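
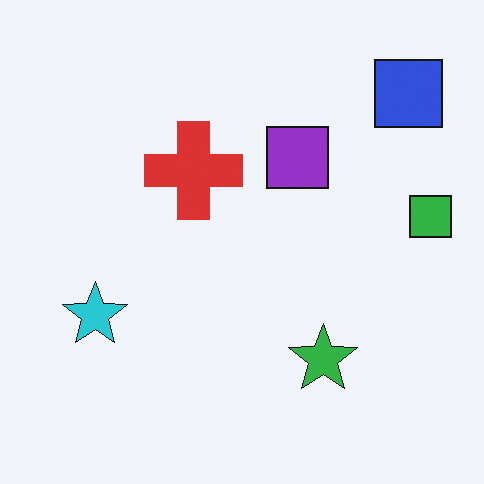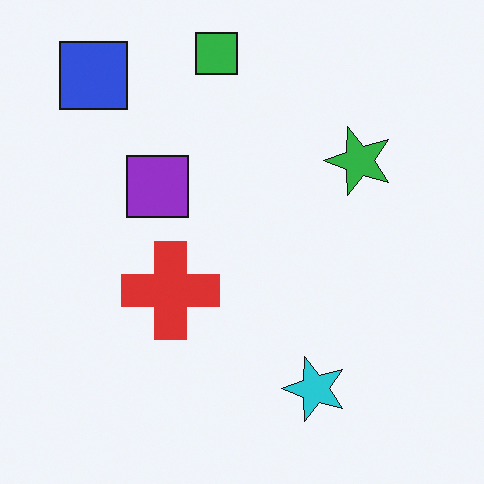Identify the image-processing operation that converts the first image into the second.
The image was rotated 90° counter-clockwise.

The blue square sits in the top-right of the first image and the top-left of the second — consistent with a whole-image 90° counter-clockwise rotation.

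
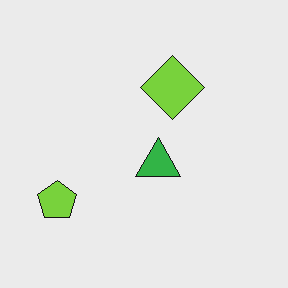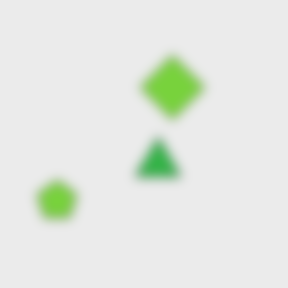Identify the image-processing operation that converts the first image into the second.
The second image is the first strongly gaussian-blurred.

Shape edges and outlines are uniformly softened across the whole image.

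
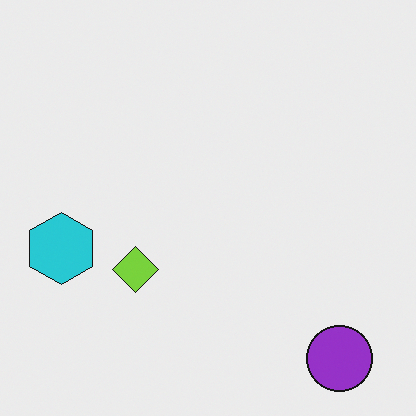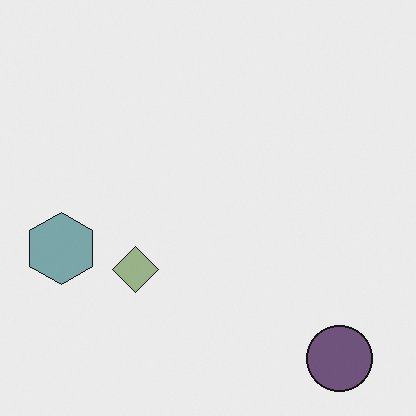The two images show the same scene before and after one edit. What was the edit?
The transformation is: made much more muted (saturation change).

All colors are more muted and greyish — a global saturation change.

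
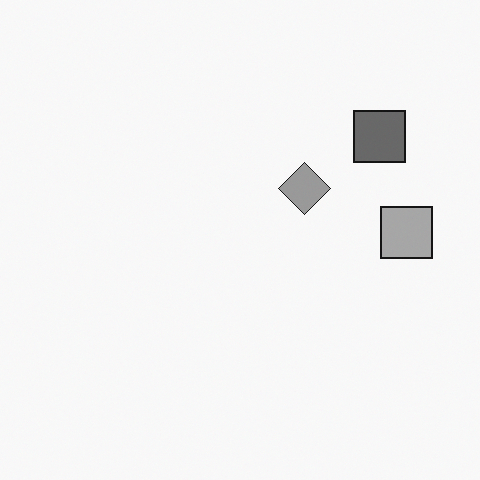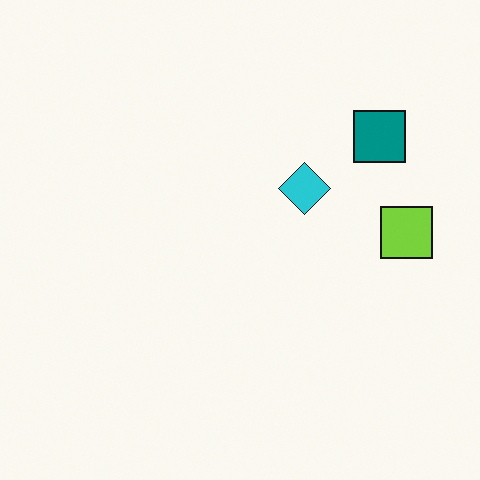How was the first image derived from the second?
The first image is the second converted to grayscale.

All color is removed — every shape is now a shade of grey.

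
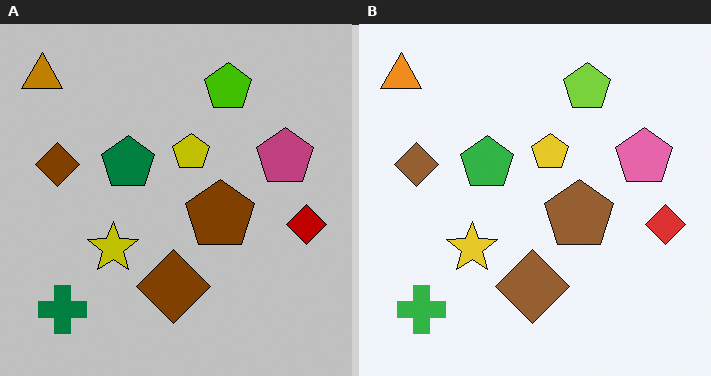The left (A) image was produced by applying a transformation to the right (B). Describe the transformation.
This is the original image heavily posterized to just a handful of flat colors.

Each flat color has snapped to a coarser quantized level — most visibly, the near-white background has dropped to a flat grey.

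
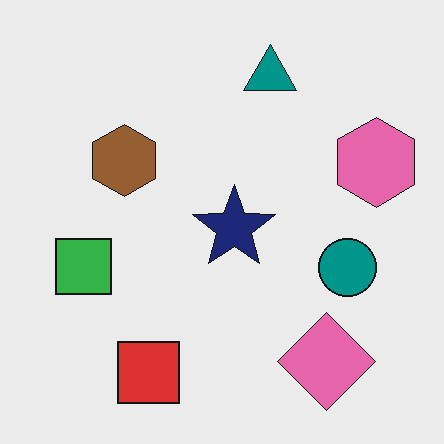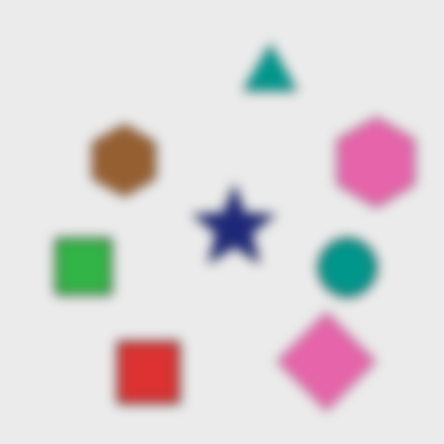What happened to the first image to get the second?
The image was heavily blurred.

Shape edges and outlines are uniformly softened across the whole image.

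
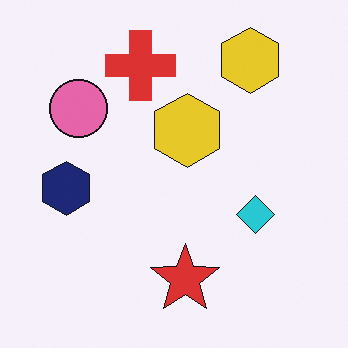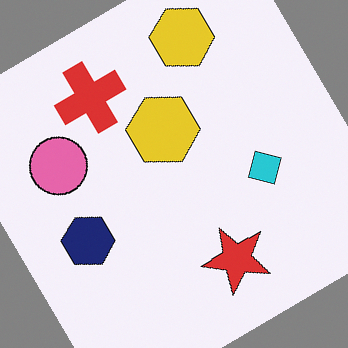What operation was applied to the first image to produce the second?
The transformation is: rotated counter-clockwise by a large amount — several tens of degrees.

Every shape is tilted by the same angle and the image corners show triangular fill wedges — a whole-image rotation by a non-right angle.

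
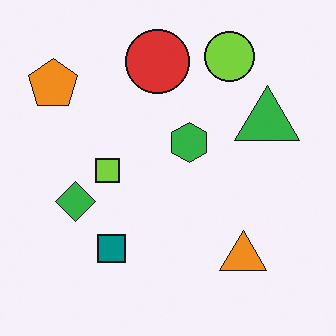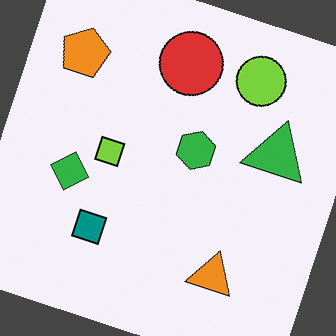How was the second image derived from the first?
The image was rotated clockwise by a moderate amount.

Every shape is tilted by the same angle and the image corners show triangular fill wedges — a whole-image rotation by a non-right angle.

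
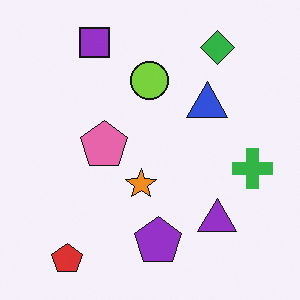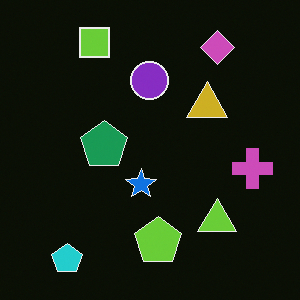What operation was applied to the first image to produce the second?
It was color-inverted (negative).

The light background has become dark and every shape's color is its complement — a photographic negative.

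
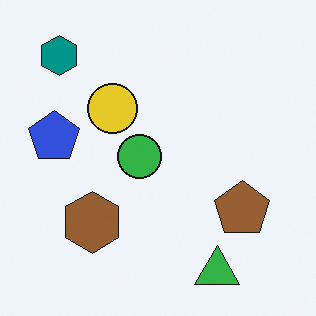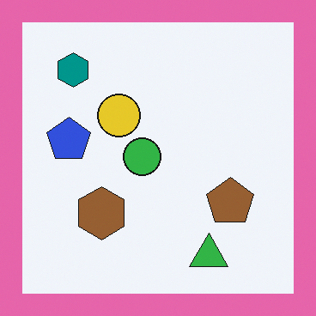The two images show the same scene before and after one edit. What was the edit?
The image was framed with a pink border.

A solid pink frame runs around the edge of the second image, with the content slightly shrunk inside it.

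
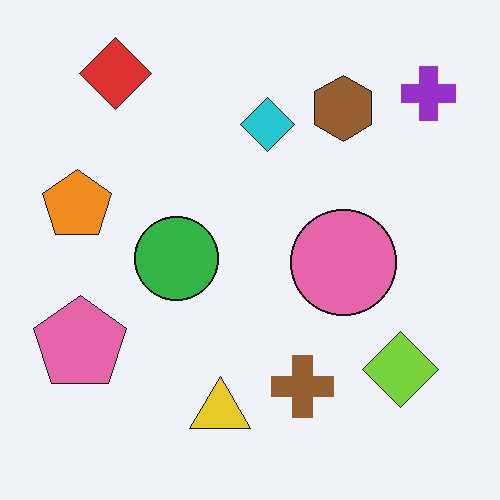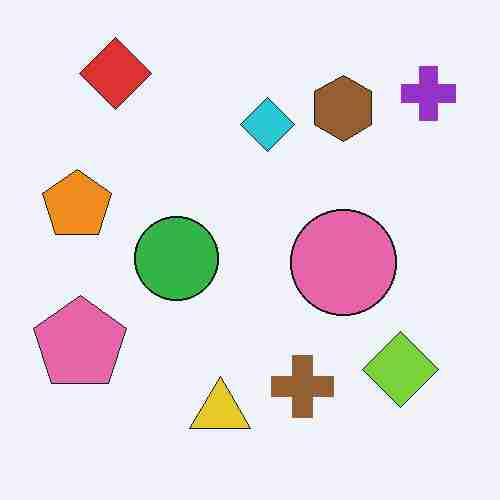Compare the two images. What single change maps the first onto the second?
The transformation is: degraded with heavy JPEG compression.

Blocky 8×8 compression artifacts appear around shape edges and the flat background shows ringing — characteristic JPEG degradation.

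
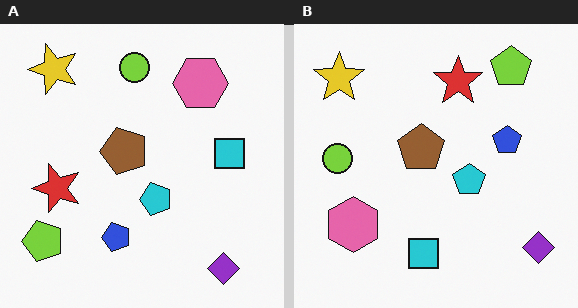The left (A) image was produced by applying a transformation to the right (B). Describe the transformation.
The left (A) image is the right (B) transposed (reflected across the top-left ↔ bottom-right diagonal).

Shapes have swapped their row and column positions — what was in the top-right is now in the bottom-left — a diagonal reflection.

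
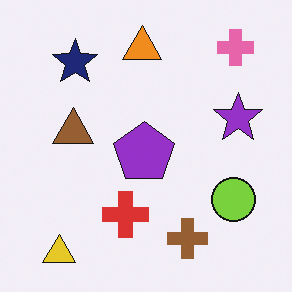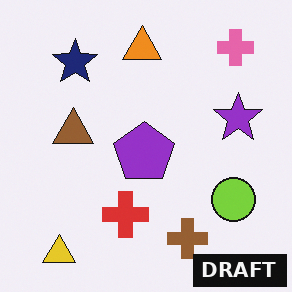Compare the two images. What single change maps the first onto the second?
The transformation is: watermarked with the text "DRAFT" in the lower-right corner.

A dark label reading "DRAFT" appears in the lower-right corner.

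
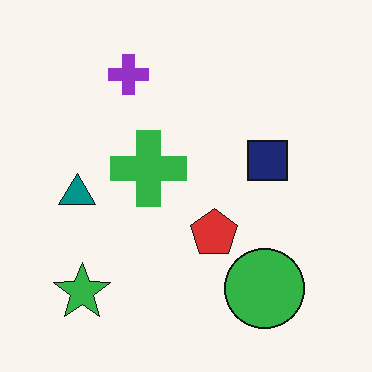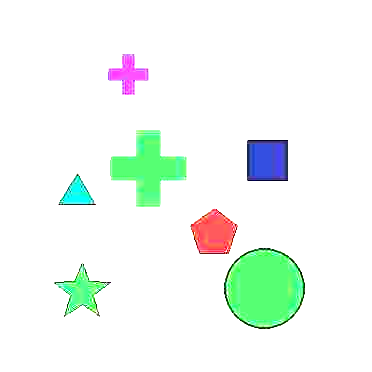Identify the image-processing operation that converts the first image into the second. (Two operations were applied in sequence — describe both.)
Degraded with heavy JPEG compression, then brightened a lot.

Blocky 8×8 compression artifacts appear around shape edges and the flat background shows ringing — characteristic JPEG degradation. Every pixel — background and shapes alike — is uniformly brightened.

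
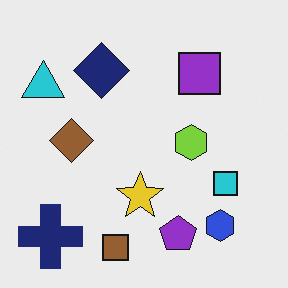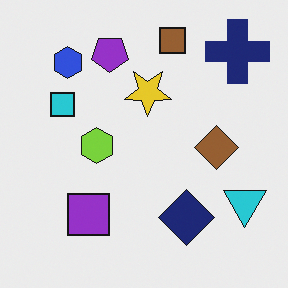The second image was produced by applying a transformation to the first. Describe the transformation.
The image was rotated 180°.

The navy cross sits in the bottom-left of the first image and the top-right of the second — consistent with a whole-image 180° rotation.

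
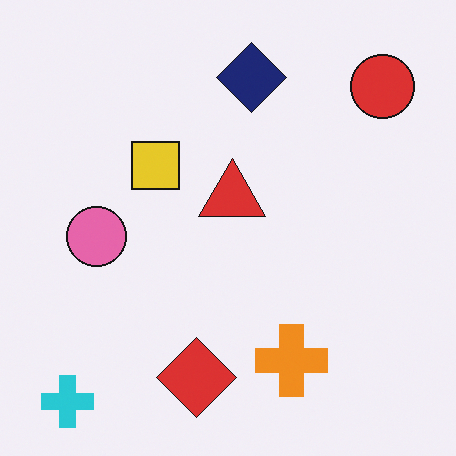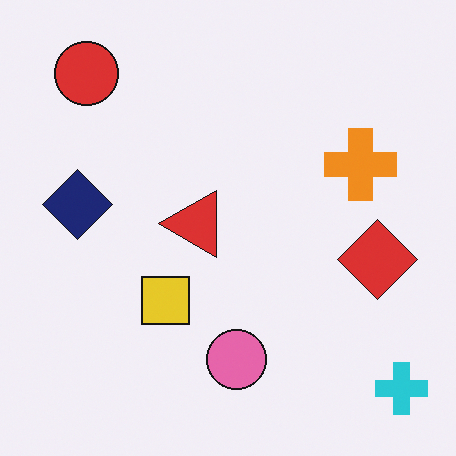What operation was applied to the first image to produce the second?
It was rotated 90° counter-clockwise.

The cyan cross sits in the bottom-left of the first image and the bottom-right of the second — consistent with a whole-image 90° counter-clockwise rotation.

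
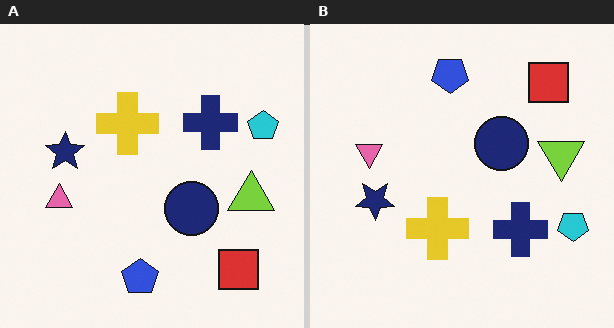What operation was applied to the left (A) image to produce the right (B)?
The image was flipped vertically (top ↔ bottom).

The blue pentagon is in the bottom of the left (A) image and the top of the right (B) — shapes on opposite sides of the horizontal midline have swapped in a mirror flip.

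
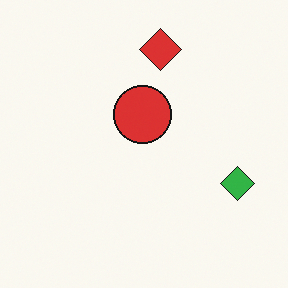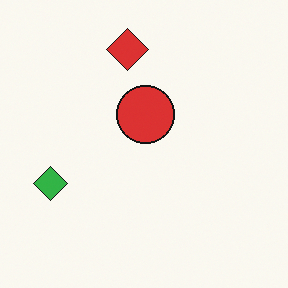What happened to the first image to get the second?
It was flipped horizontally (left ↔ right).

The green diamond is in the right of the first image and the left of the second — shapes on opposite sides of the vertical midline have swapped in a mirror flip.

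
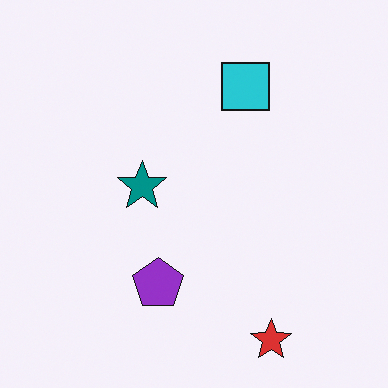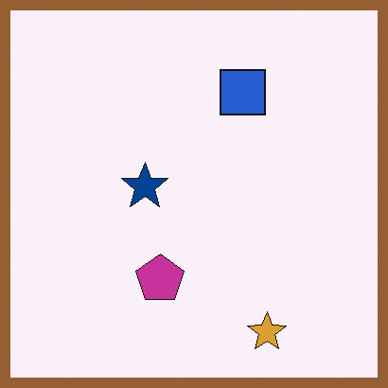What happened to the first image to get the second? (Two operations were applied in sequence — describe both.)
It was hue-shifted by a small amount, then framed with a brown border.

Every shape's color has rotated by the same amount around the hue wheel — a uniform hue shift. A solid brown frame runs around the edge of the second image, with the content slightly shrunk inside it.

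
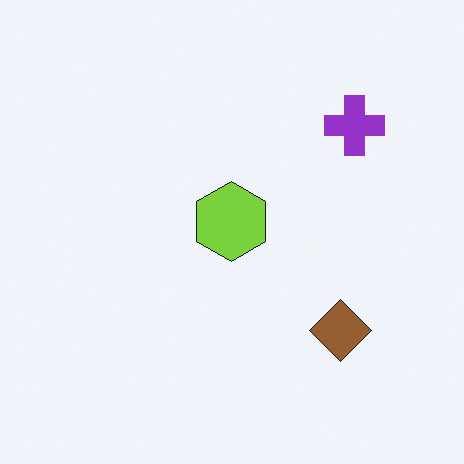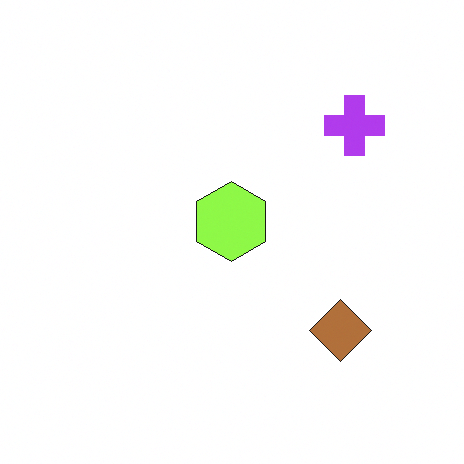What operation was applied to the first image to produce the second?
The transformation is: brightened a little.

Every pixel — background and shapes alike — is uniformly brightened.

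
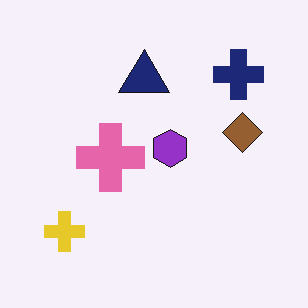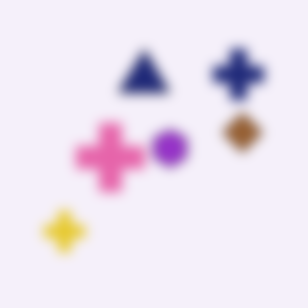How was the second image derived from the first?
Strongly gaussian-blurred.

Shape edges and outlines are uniformly softened across the whole image.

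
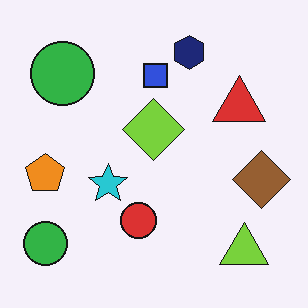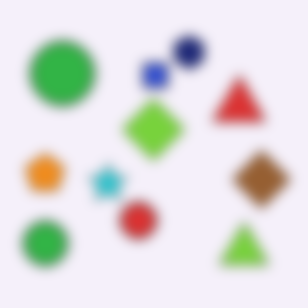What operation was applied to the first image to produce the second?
The second image is the first strongly gaussian-blurred.

Shape edges and outlines are uniformly softened across the whole image.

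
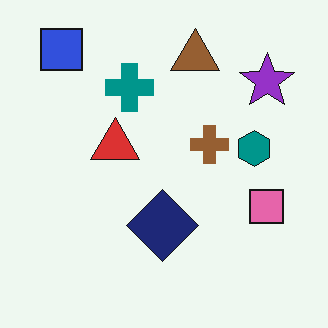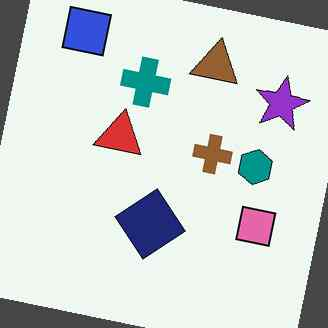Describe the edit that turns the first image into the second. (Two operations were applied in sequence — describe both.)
Rotated clockwise by a few degrees, then JPEG-compressed with visible artifacts.

Every shape is tilted by the same angle and the image corners show triangular fill wedges — a whole-image rotation by a non-right angle. Blocky 8×8 compression artifacts appear around shape edges and the flat background shows ringing — characteristic JPEG degradation.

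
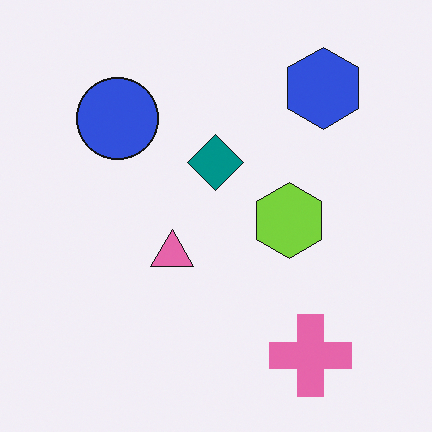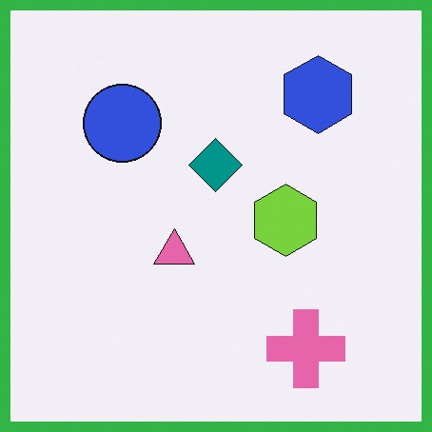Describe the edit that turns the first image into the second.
The second image is the first framed with a green border.

A solid green frame runs around the edge of the second image, with the content slightly shrunk inside it.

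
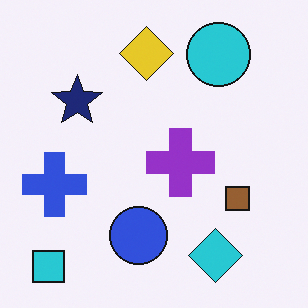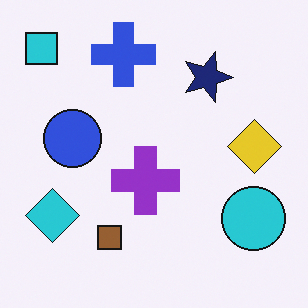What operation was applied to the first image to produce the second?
It was rotated 90° clockwise.

The cyan square sits in the bottom-left of the first image and the top-left of the second — consistent with a whole-image 90° clockwise rotation.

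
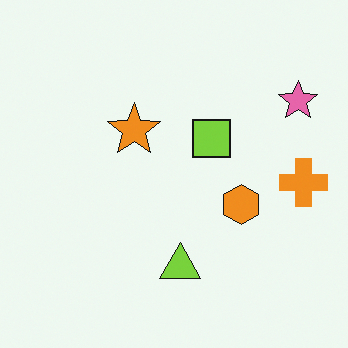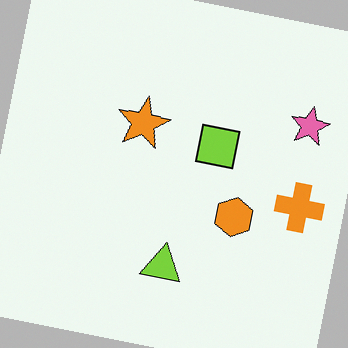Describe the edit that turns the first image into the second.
It was rotated clockwise by a few degrees.

Every shape is tilted by the same angle and the image corners show triangular fill wedges — a whole-image rotation by a non-right angle.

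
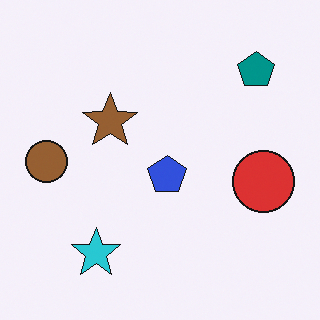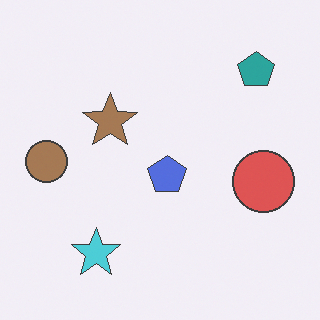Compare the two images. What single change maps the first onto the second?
This is the original image given slightly reduced contrast.

Tones are pushed toward mid-grey across the whole image — a global contrast change.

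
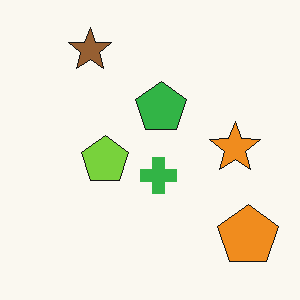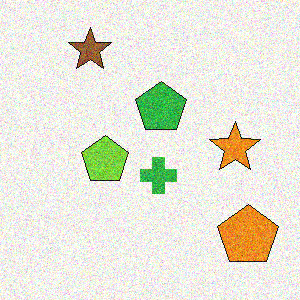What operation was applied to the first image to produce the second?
It was degraded with moderate additive noise.

Random speckle covers the whole image, including the flat background.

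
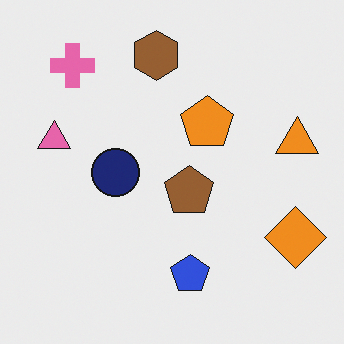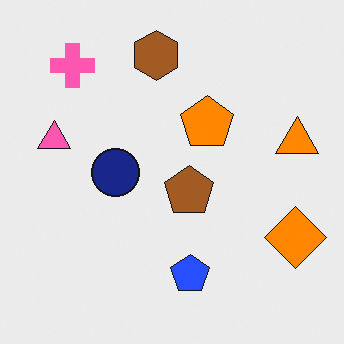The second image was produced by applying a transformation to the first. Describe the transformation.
Slightly oversaturated.

All colors are more vivid — a global saturation change.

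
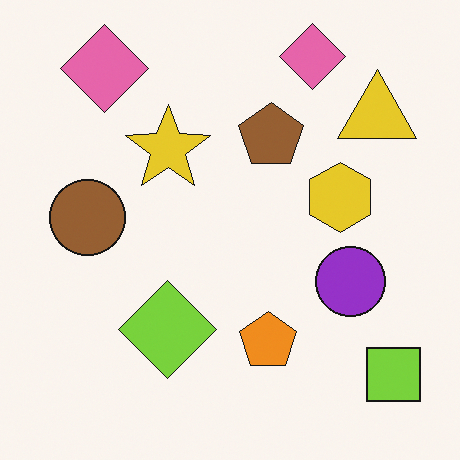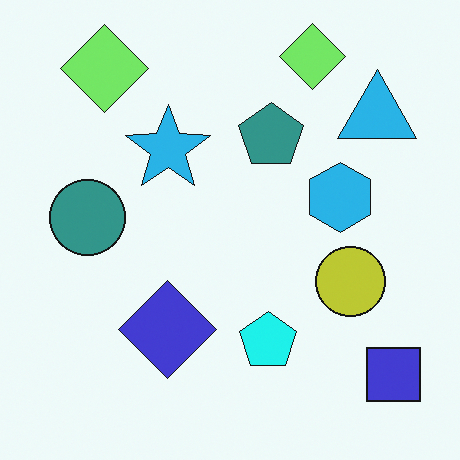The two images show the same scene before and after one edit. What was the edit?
It was hue-shifted through roughly a third of the color wheel.

Every shape's color has rotated by the same amount around the hue wheel — a uniform hue shift.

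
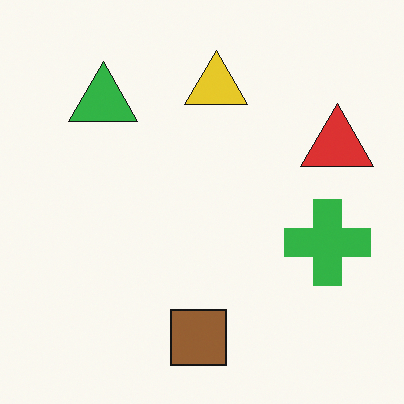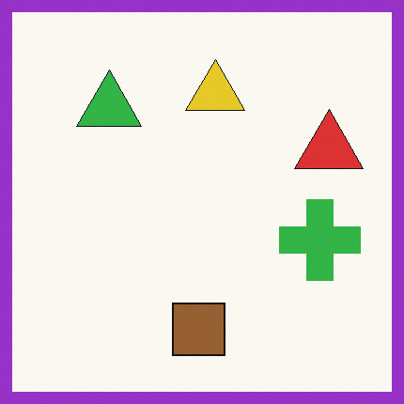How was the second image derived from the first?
The transformation is: framed with a purple border.

A solid purple frame runs around the edge of the second image, with the content slightly shrunk inside it.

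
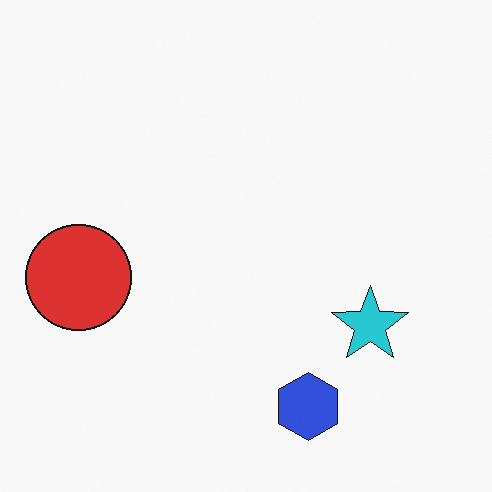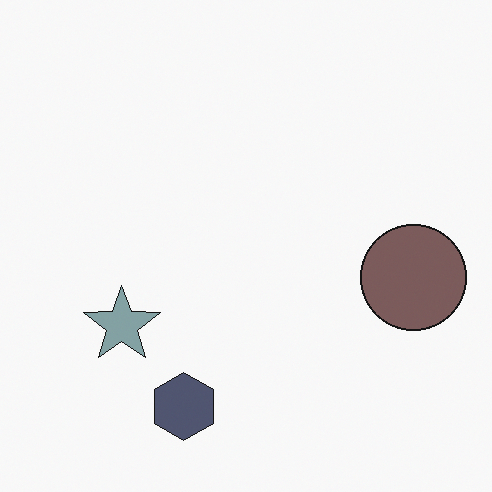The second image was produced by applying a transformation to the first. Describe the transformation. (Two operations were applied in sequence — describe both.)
The image was flipped horizontally (left ↔ right), then made much more muted (saturation change).

The red circle is in the left of the first image and the right of the second — shapes on opposite sides of the vertical midline have swapped in a mirror flip. All colors are more muted and greyish — a global saturation change.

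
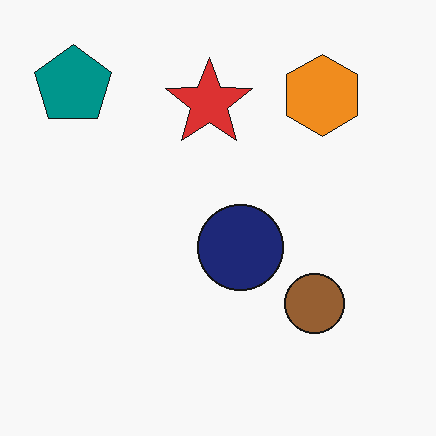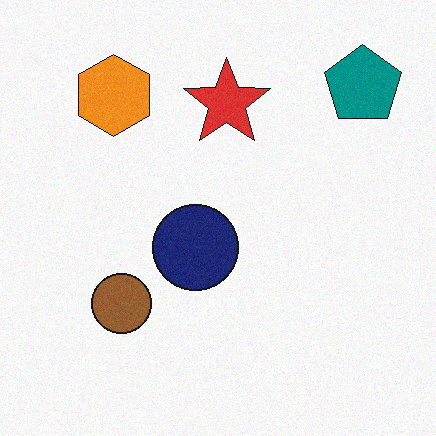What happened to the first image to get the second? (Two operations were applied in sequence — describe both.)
It was flipped horizontally (left ↔ right), then degraded with a light layer of grain.

The teal pentagon is in the top-left of the first image and the top-right of the second — shapes on opposite sides of the vertical midline have swapped in a mirror flip. Random speckle covers the whole image, including the flat background.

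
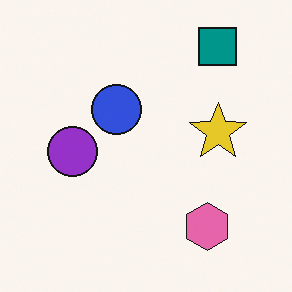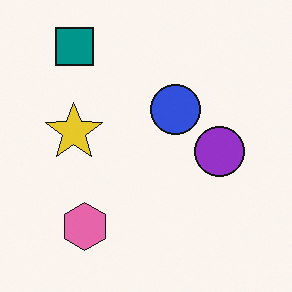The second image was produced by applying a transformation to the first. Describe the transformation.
Flipped horizontally (left ↔ right).

The purple circle is in the left of the first image and the right of the second — shapes on opposite sides of the vertical midline have swapped in a mirror flip.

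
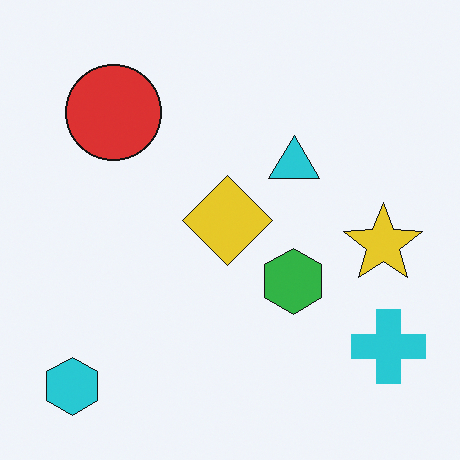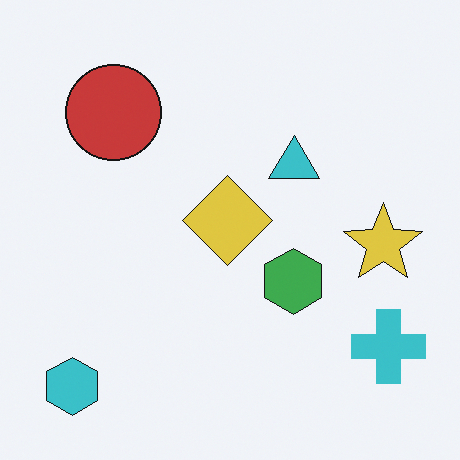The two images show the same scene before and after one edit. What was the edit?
It was slightly desaturated.

All colors are more muted and greyish — a global saturation change.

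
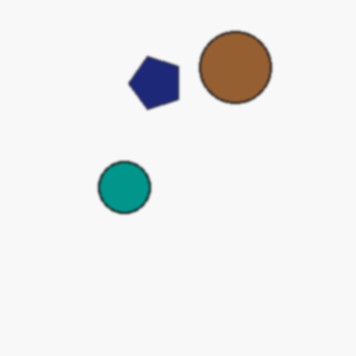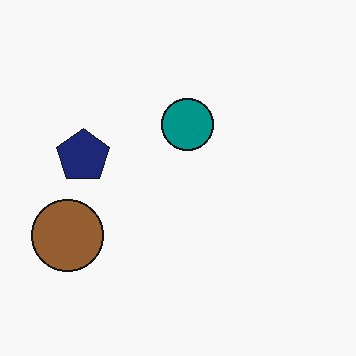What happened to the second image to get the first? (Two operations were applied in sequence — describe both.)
The transformation is: given a subtle gaussian blur, then transposed (reflected across the top-left ↔ bottom-right diagonal).

Shape edges and outlines are uniformly softened across the whole image. Shapes have swapped their row and column positions — what was in the top-right is now in the bottom-left — a diagonal reflection.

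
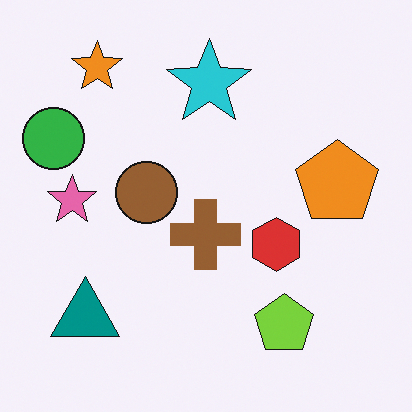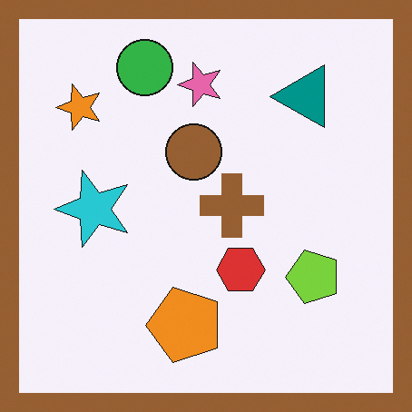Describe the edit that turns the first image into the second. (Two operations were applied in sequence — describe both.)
Transposed (reflected across the top-left ↔ bottom-right diagonal), then framed with a brown border.

Shapes have swapped their row and column positions — what was in the top-right is now in the bottom-left — a diagonal reflection. A solid brown frame runs around the edge of the second image, with the content slightly shrunk inside it.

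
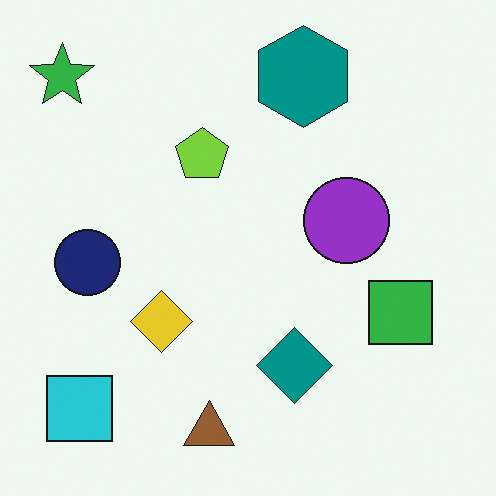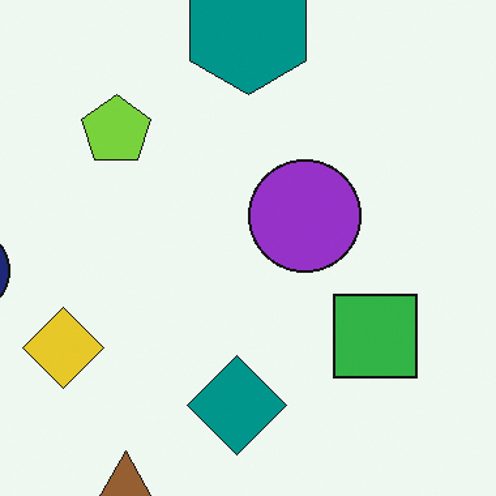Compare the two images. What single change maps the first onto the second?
The second image is the first cropped to a modestly smaller region and rescaled.

The visible shapes are larger and the field of view is narrower; shapes near the original edges may be partly or wholly outside the frame — a crop-and-rescale.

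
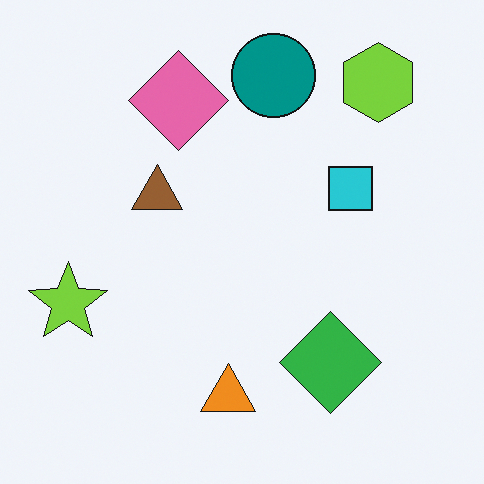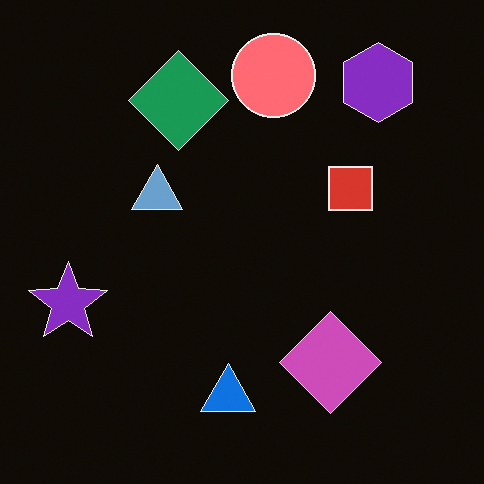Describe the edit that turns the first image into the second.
The transformation is: color-inverted (negative).

The light background has become dark and every shape's color is its complement — a photographic negative.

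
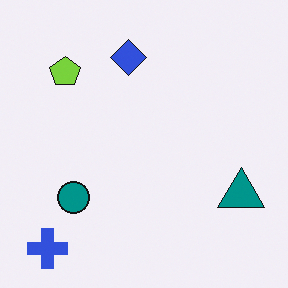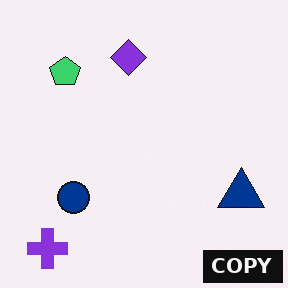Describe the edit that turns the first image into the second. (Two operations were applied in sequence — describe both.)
It was hue-shifted slightly, then watermarked with the text "COPY" in the lower-right corner.

Every shape's color has rotated by the same amount around the hue wheel — a uniform hue shift. A dark label reading "COPY" appears in the lower-right corner.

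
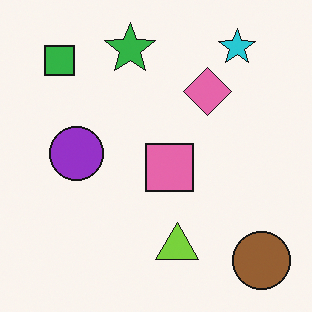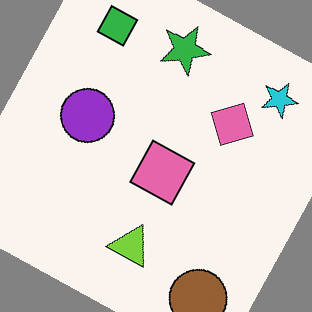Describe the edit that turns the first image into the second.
The image was rotated clockwise by a moderate amount.

Every shape is tilted by the same angle and the image corners show triangular fill wedges — a whole-image rotation by a non-right angle.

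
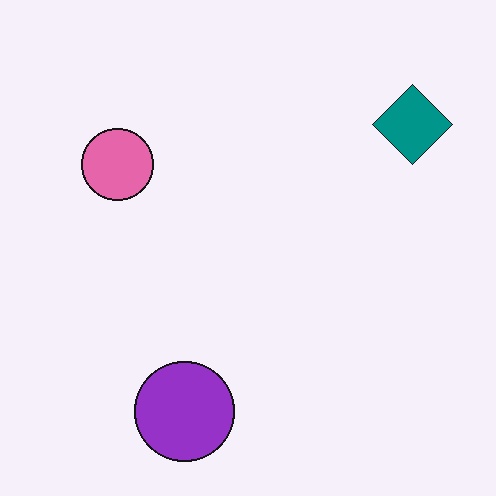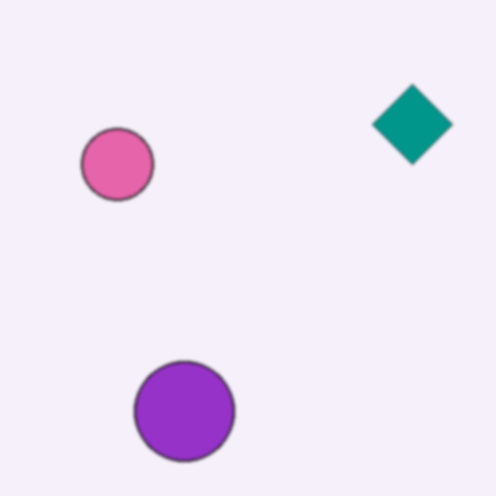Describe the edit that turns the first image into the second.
The transformation is: given a subtle gaussian blur.

Shape edges and outlines are uniformly softened across the whole image.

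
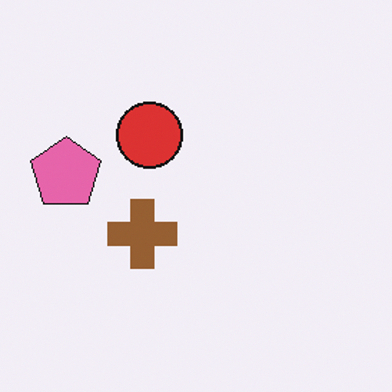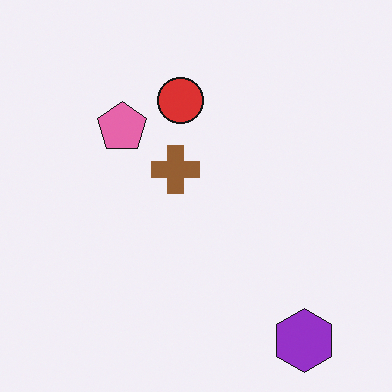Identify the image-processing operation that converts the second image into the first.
Cropped to a modestly smaller region and rescaled.

The visible shapes are larger and the field of view is narrower; shapes near the original edges may be partly or wholly outside the frame — a crop-and-rescale.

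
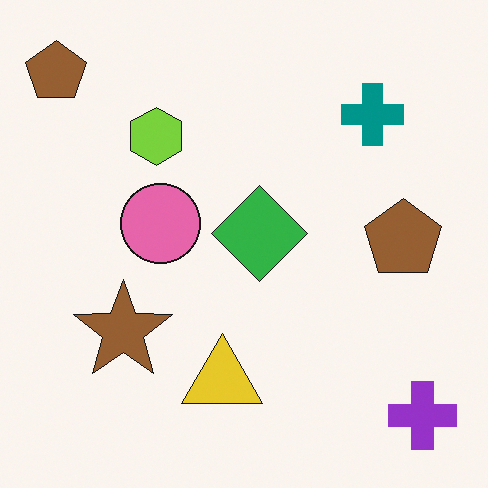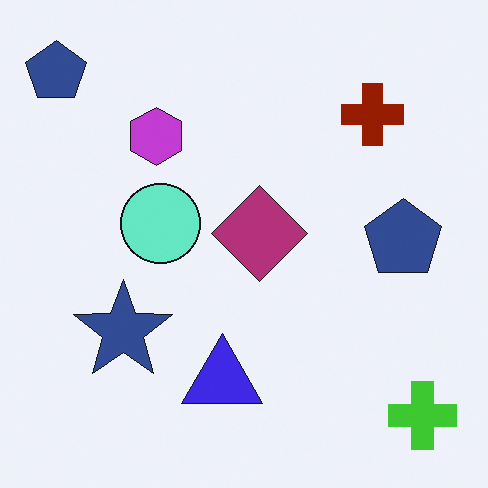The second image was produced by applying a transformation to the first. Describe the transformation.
It was hue-shifted through roughly half the color wheel.

Every shape's color has rotated by the same amount around the hue wheel — a uniform hue shift.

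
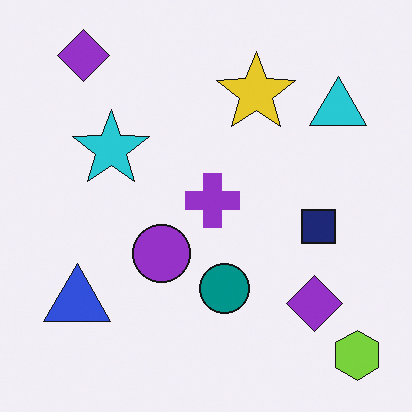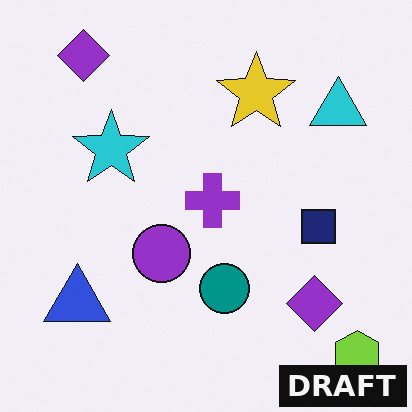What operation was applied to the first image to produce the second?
The second image is the first watermarked with the text "DRAFT" in the lower-right corner.

A dark label reading "DRAFT" appears in the lower-right corner.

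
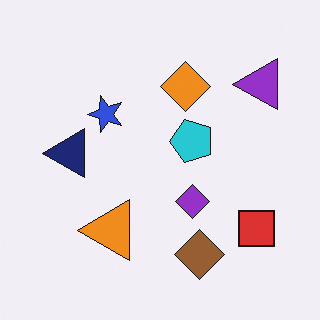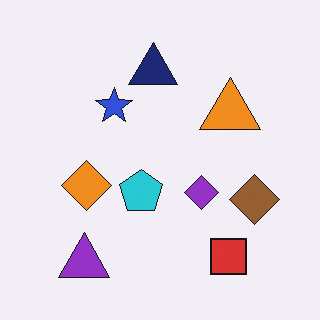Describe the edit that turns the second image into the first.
The transformation is: transposed (reflected across the top-left ↔ bottom-right diagonal).

Shapes have swapped their row and column positions — what was in the top-right is now in the bottom-left — a diagonal reflection.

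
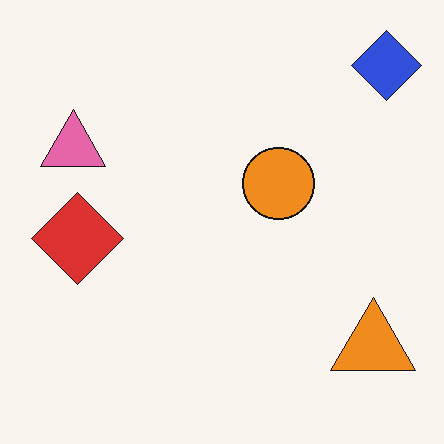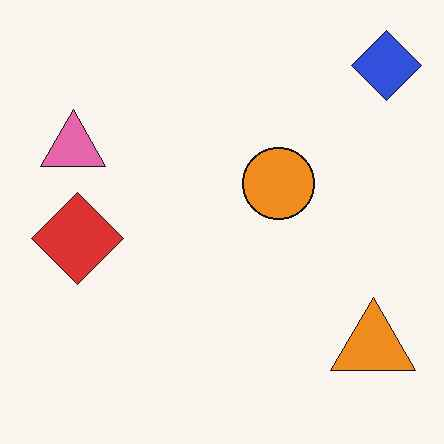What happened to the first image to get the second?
The image was given moderate JPEG compression.

Blocky 8×8 compression artifacts appear around shape edges and the flat background shows ringing — characteristic JPEG degradation.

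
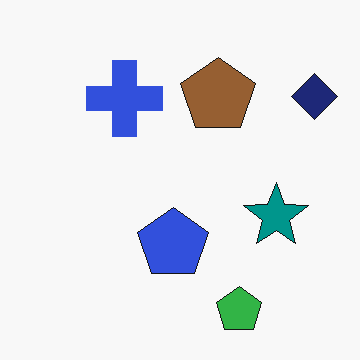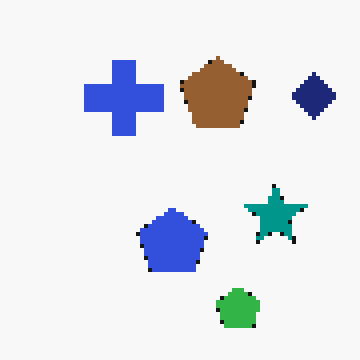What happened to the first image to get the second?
It was lightly pixelated (a mild mosaic effect).

Shapes are reduced to large square blocks; fine edges and outlines are lost — a downscale-then-upscale (mosaic) effect.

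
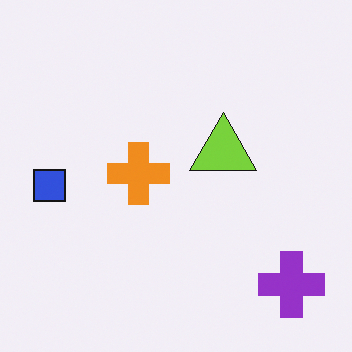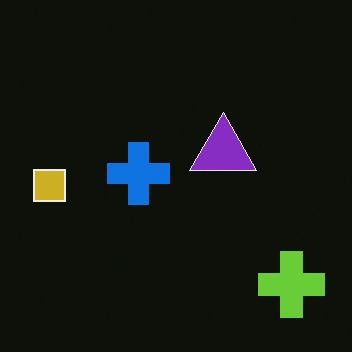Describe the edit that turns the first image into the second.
It was color-inverted (negative).

The light background has become dark and every shape's color is its complement — a photographic negative.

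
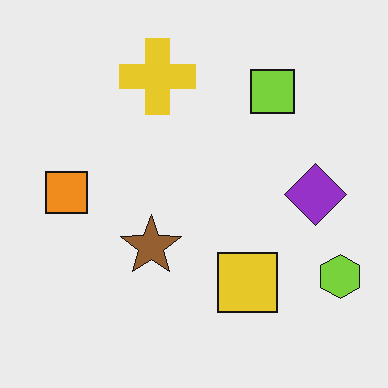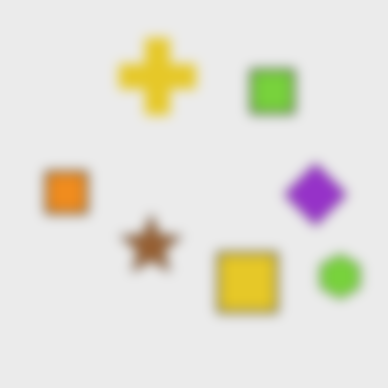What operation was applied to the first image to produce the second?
Strongly gaussian-blurred.

Shape edges and outlines are uniformly softened across the whole image.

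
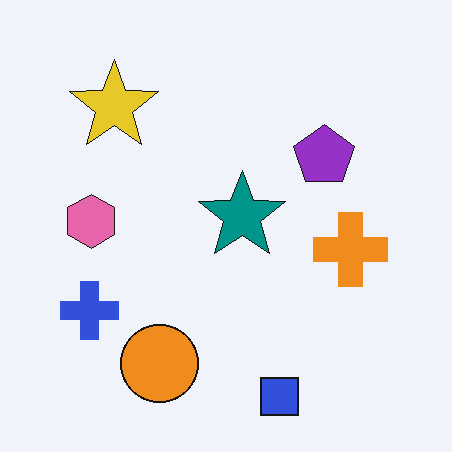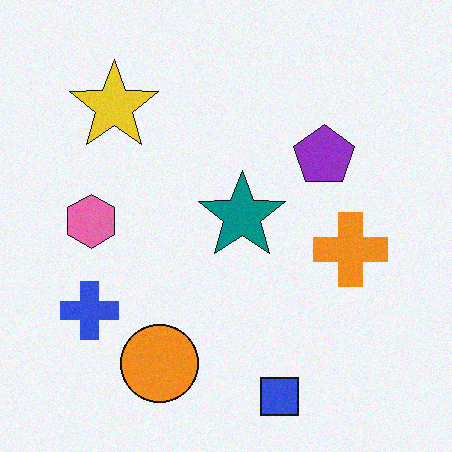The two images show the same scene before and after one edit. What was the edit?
Degraded with a light layer of grain.

Random speckle covers the whole image, including the flat background.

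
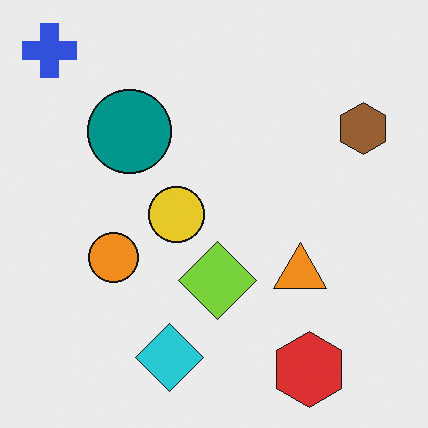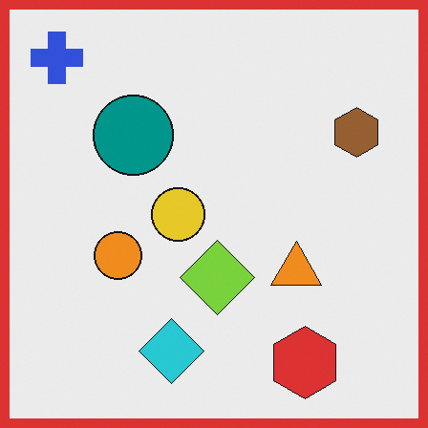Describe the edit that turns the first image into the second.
The transformation is: framed with a red border.

A solid red frame runs around the edge of the second image, with the content slightly shrunk inside it.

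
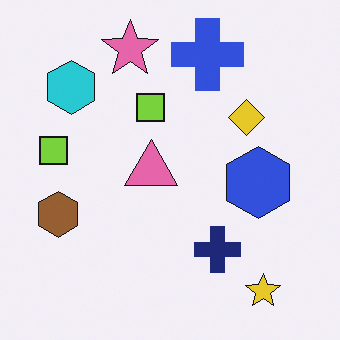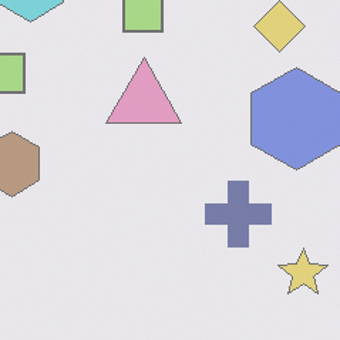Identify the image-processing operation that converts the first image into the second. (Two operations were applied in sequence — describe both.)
Washed out (contrast reduced), then cropped slightly and scaled back up.

Tones are pushed toward mid-grey across the whole image — a global contrast change. The visible shapes are larger and the field of view is narrower; shapes near the original edges may be partly or wholly outside the frame — a crop-and-rescale.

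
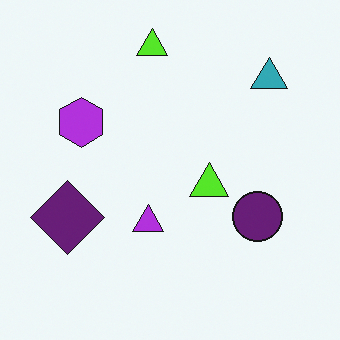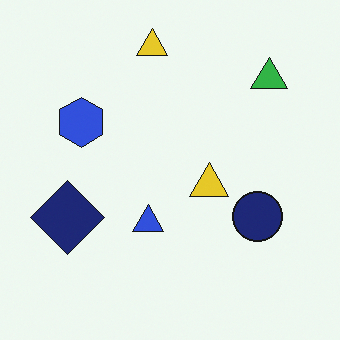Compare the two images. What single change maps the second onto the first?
It was hue-shifted slightly.

Every shape's color has rotated by the same amount around the hue wheel — a uniform hue shift.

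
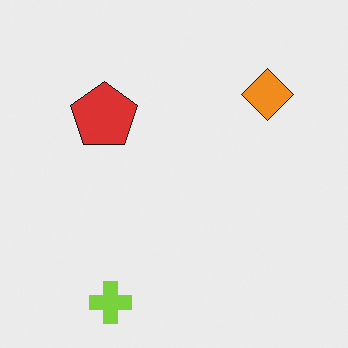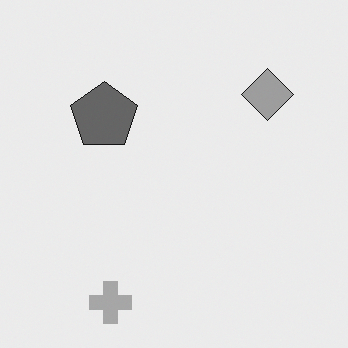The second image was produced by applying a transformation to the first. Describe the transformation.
The image was converted to grayscale.

All color is removed — every shape is now a shade of grey.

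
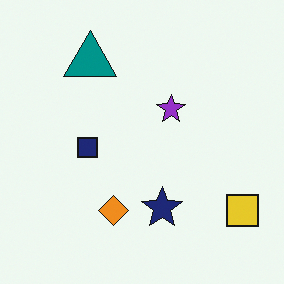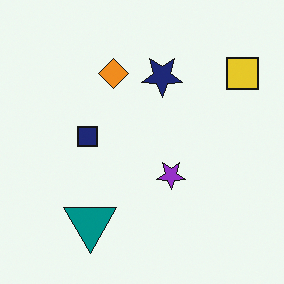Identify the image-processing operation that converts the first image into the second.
The image was flipped vertically (top ↔ bottom).

The teal triangle is in the top-left of the first image and the bottom-left of the second — shapes on opposite sides of the horizontal midline have swapped in a mirror flip.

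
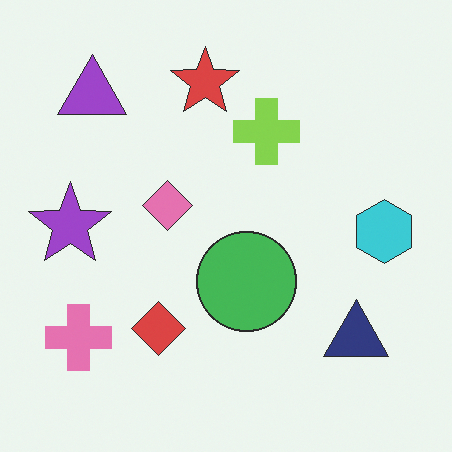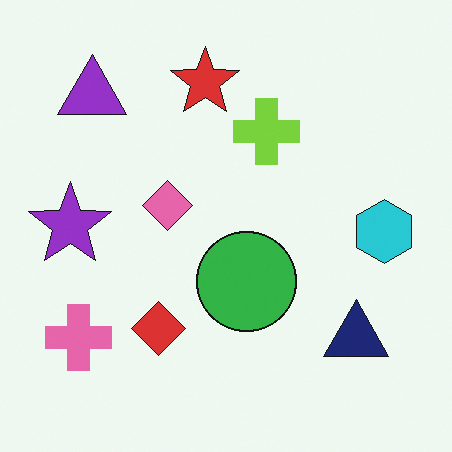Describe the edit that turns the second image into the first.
The first image is the second given slightly reduced contrast.

Tones are pushed toward mid-grey across the whole image — a global contrast change.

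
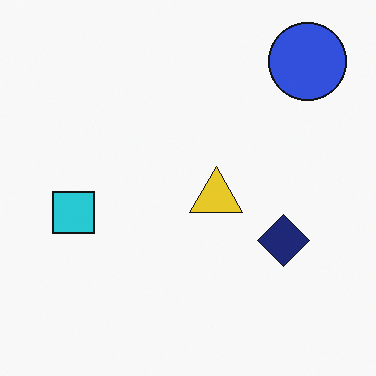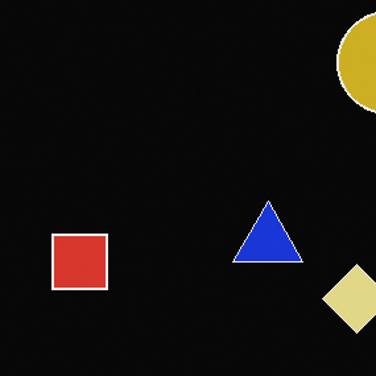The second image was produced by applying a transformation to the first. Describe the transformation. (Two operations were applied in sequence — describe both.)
It was cropped to a modestly smaller region and rescaled, then color-inverted (negative).

The visible shapes are larger and the field of view is narrower; shapes near the original edges may be partly or wholly outside the frame — a crop-and-rescale. The light background has become dark and every shape's color is its complement — a photographic negative.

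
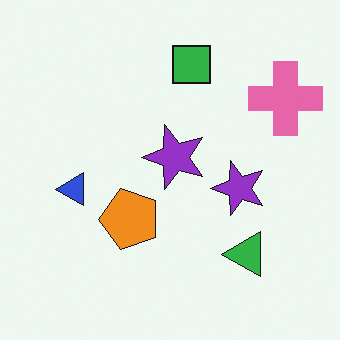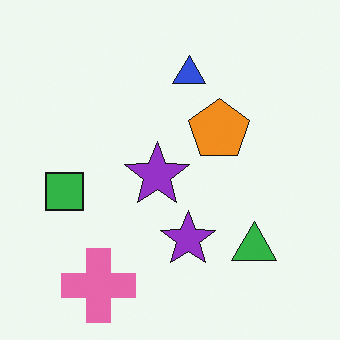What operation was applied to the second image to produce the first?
It was transposed (reflected across the top-left ↔ bottom-right diagonal).

Shapes have swapped their row and column positions — what was in the top-right is now in the bottom-left — a diagonal reflection.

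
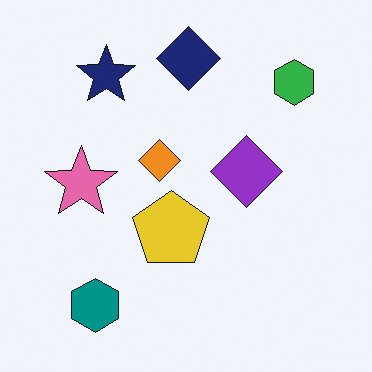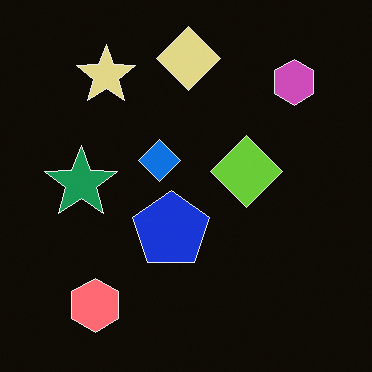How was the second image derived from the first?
It was color-inverted (negative).

The light background has become dark and every shape's color is its complement — a photographic negative.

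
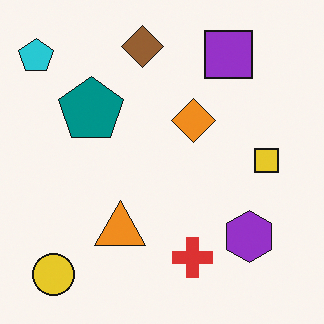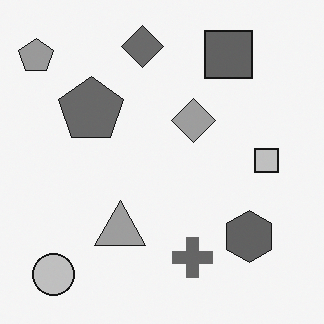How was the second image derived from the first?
This is the original image converted to grayscale.

All color is removed — every shape is now a shade of grey.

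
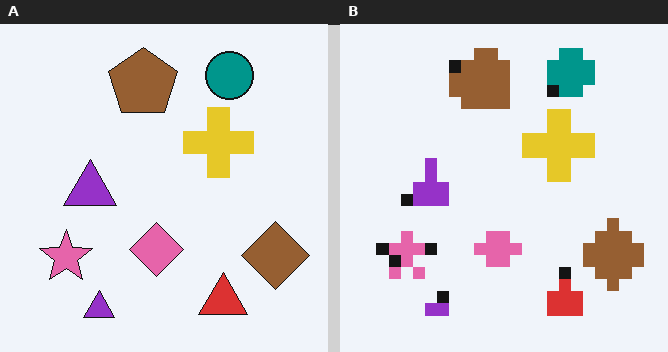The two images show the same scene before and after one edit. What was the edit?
The transformation is: heavily pixelated into large blocks.

Shapes are reduced to large square blocks; fine edges and outlines are lost — a downscale-then-upscale (mosaic) effect.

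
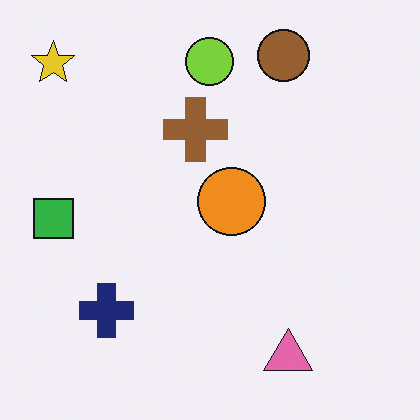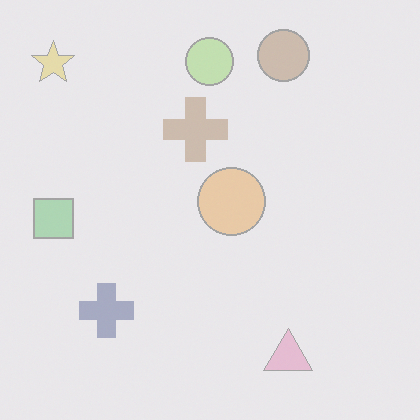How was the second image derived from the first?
Washed out (contrast reduced).

Tones are pushed toward mid-grey across the whole image — a global contrast change.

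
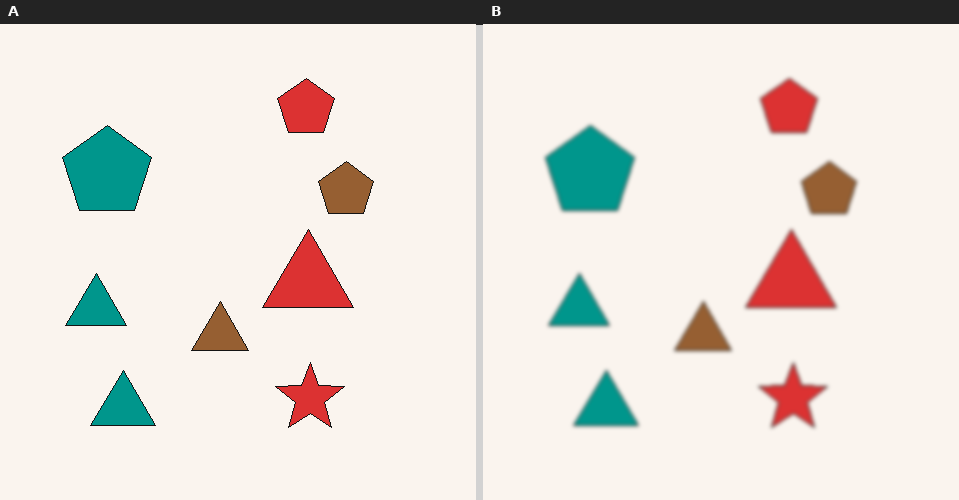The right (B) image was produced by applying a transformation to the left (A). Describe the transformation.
The right (B) image is the left (A) slightly softened.

Shape edges and outlines are uniformly softened across the whole image.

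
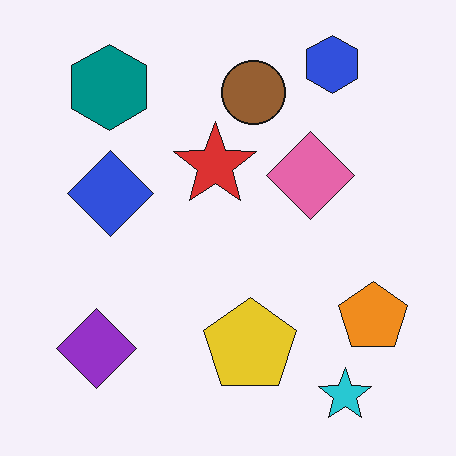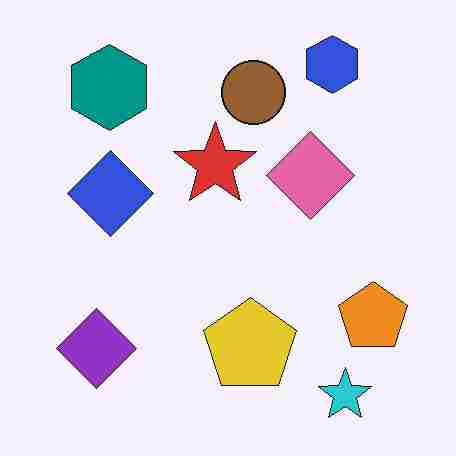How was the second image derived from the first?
It was degraded with heavy JPEG compression.

Blocky 8×8 compression artifacts appear around shape edges and the flat background shows ringing — characteristic JPEG degradation.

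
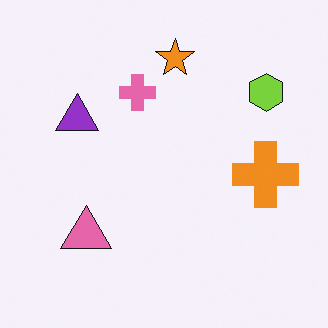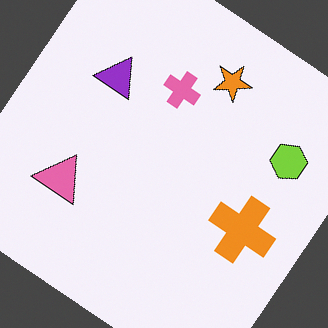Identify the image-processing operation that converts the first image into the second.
The transformation is: rotated clockwise by a large amount — several tens of degrees.

Every shape is tilted by the same angle and the image corners show triangular fill wedges — a whole-image rotation by a non-right angle.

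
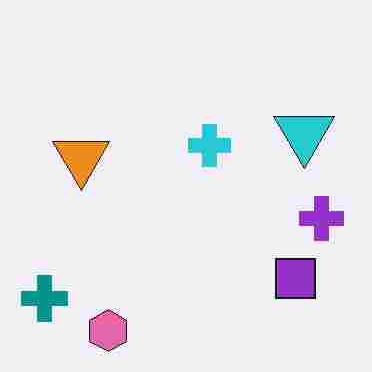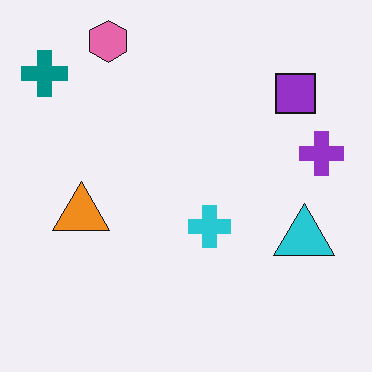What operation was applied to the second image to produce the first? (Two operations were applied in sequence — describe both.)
It was degraded with heavy JPEG compression, then flipped vertically (top ↔ bottom).

Blocky 8×8 compression artifacts appear around shape edges and the flat background shows ringing — characteristic JPEG degradation. The pink hexagon is in the top-left of the second image and the bottom-left of the first — shapes on opposite sides of the horizontal midline have swapped in a mirror flip.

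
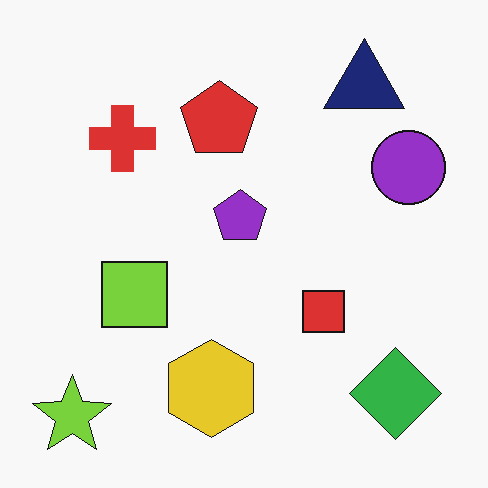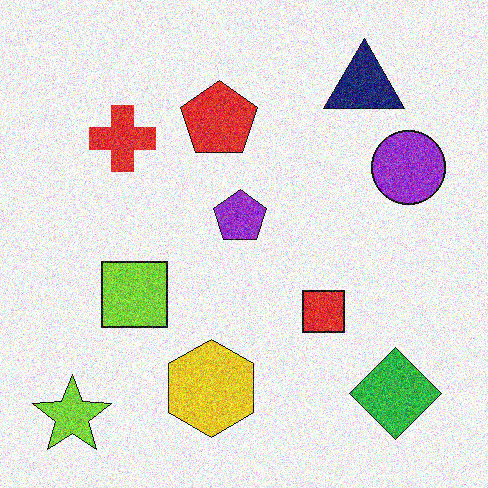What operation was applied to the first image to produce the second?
The second image is the first degraded with strong gaussian noise.

Random speckle covers the whole image, including the flat background.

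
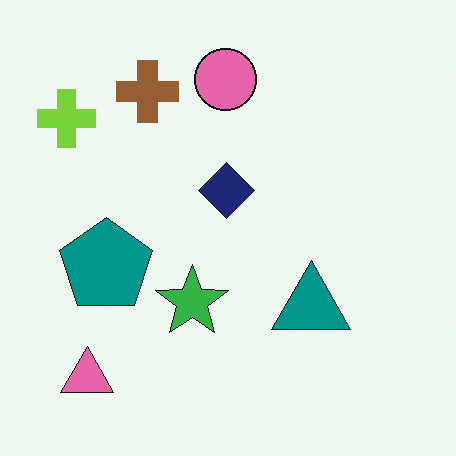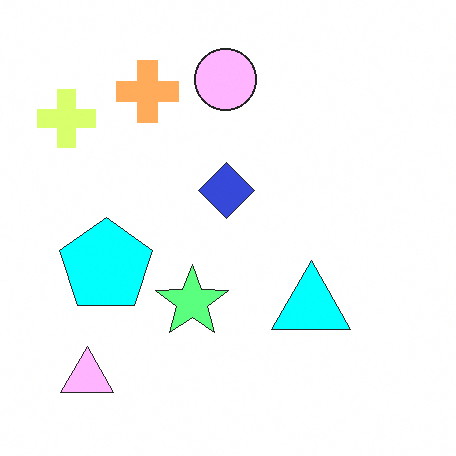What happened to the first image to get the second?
This is the original image noticeably brightened.

Every pixel — background and shapes alike — is uniformly brightened.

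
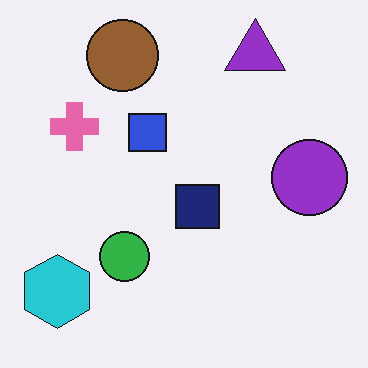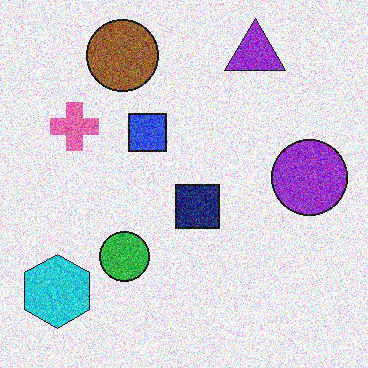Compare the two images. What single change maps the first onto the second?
The image was degraded with strong gaussian noise.

Random speckle covers the whole image, including the flat background.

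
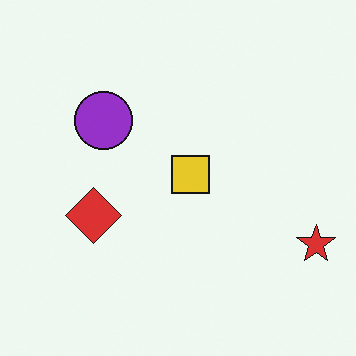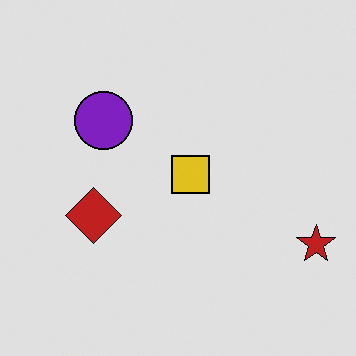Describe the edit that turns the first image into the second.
This is the original image moderately posterized.

Each flat color has snapped to a coarser quantized level — most visibly, the near-white background has dropped to a flat grey.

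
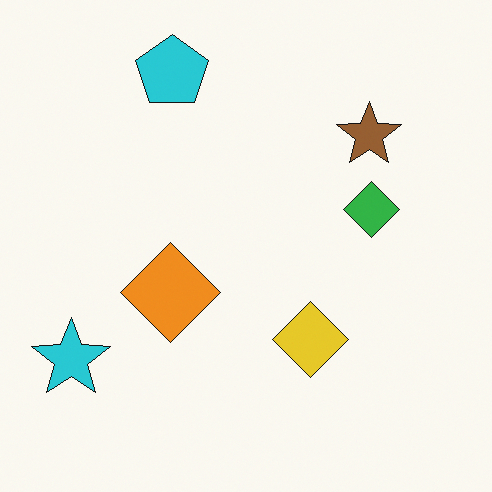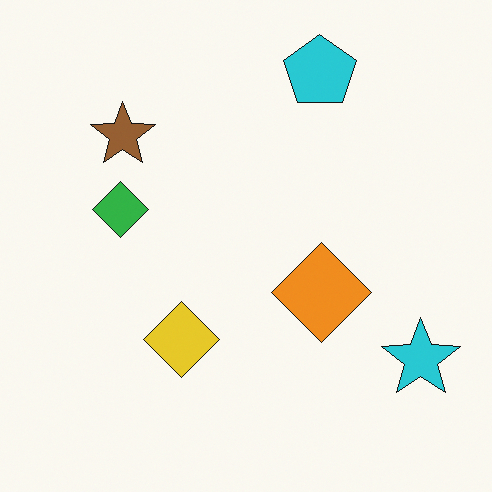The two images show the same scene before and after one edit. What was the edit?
The second image is the first flipped horizontally (left ↔ right).

The cyan star is in the bottom-left of the first image and the bottom-right of the second — shapes on opposite sides of the vertical midline have swapped in a mirror flip.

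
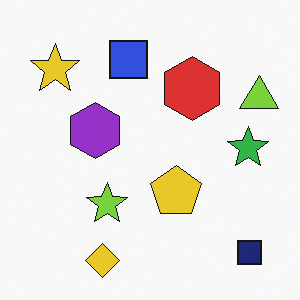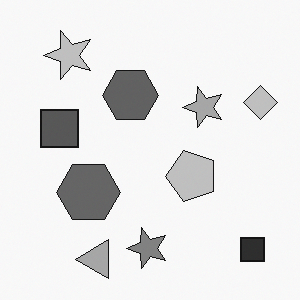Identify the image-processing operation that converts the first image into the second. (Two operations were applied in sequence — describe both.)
This is the original image converted to grayscale, then transposed (reflected across the top-left ↔ bottom-right diagonal).

All color is removed — every shape is now a shade of grey. Shapes have swapped their row and column positions — what was in the top-right is now in the bottom-left — a diagonal reflection.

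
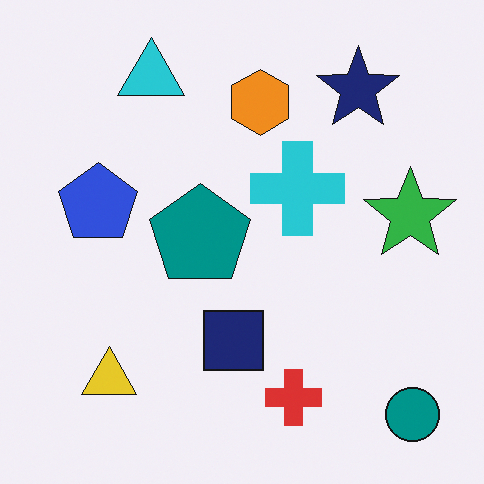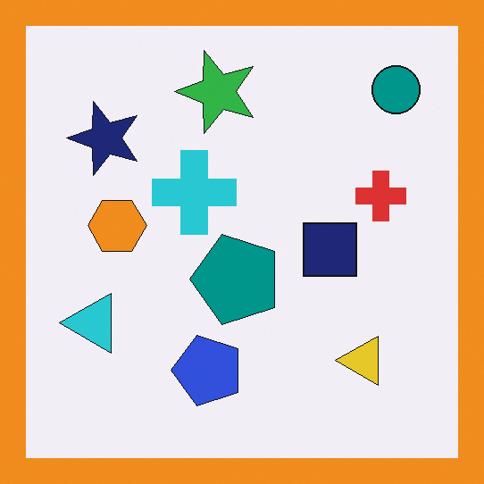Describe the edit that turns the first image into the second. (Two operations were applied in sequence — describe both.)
This is the original image rotated 90° counter-clockwise, then framed with a orange border.

The teal circle sits in the bottom-right of the first image and the top-right of the second — consistent with a whole-image 90° counter-clockwise rotation. A solid orange frame runs around the edge of the second image, with the content slightly shrunk inside it.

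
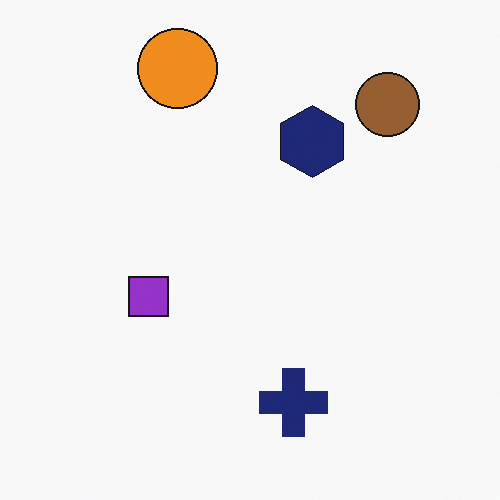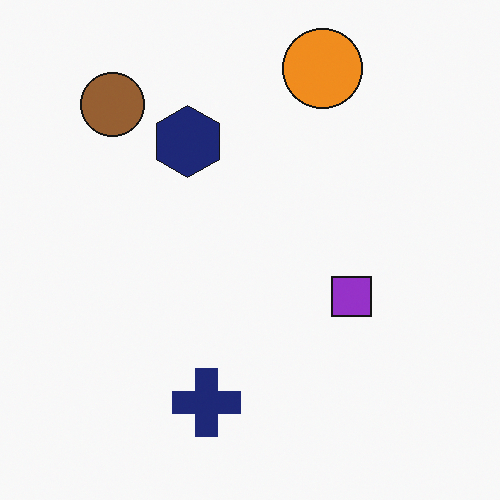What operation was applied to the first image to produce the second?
The second image is the first flipped horizontally (left ↔ right).

The brown circle is in the top-right of the first image and the top-left of the second — shapes on opposite sides of the vertical midline have swapped in a mirror flip.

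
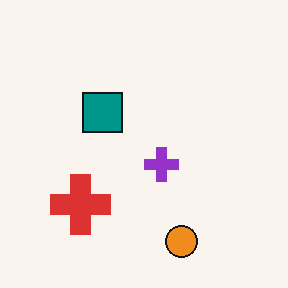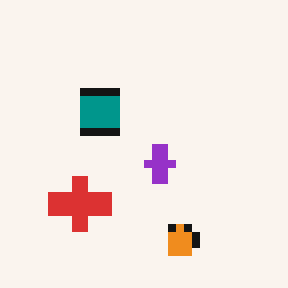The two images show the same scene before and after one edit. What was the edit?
The image was pixelated into visible square blocks.

Shapes are reduced to large square blocks; fine edges and outlines are lost — a downscale-then-upscale (mosaic) effect.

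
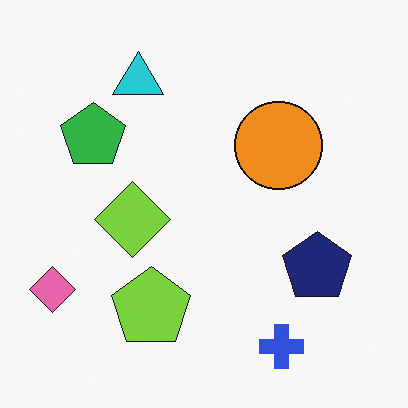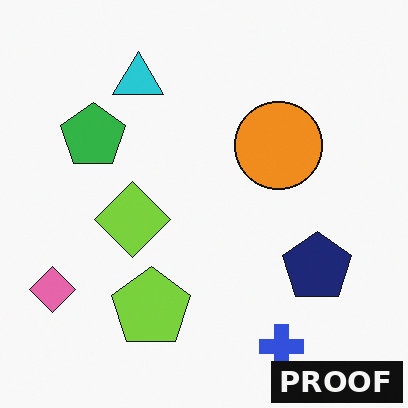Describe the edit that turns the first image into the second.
The transformation is: watermarked with the text "PROOF" in the lower-right corner.

A dark label reading "PROOF" appears in the lower-right corner.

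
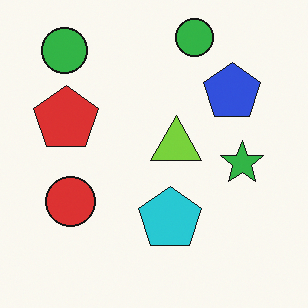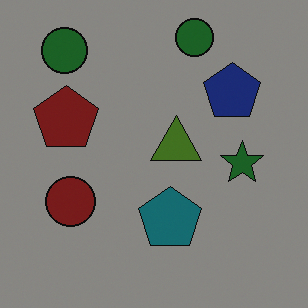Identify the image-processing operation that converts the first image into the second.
Darkened a lot.

Every pixel — background and shapes alike — is uniformly darkened.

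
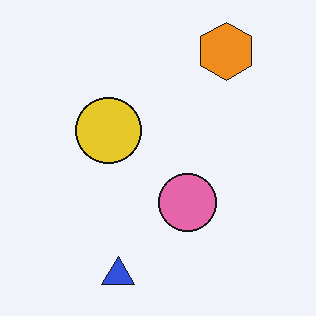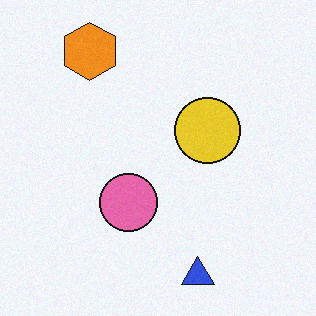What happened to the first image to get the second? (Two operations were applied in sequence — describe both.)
The transformation is: flipped horizontally (left ↔ right), then degraded with subtle gaussian noise.

The orange hexagon is in the top-right of the first image and the top-left of the second — shapes on opposite sides of the vertical midline have swapped in a mirror flip. Random speckle covers the whole image, including the flat background.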